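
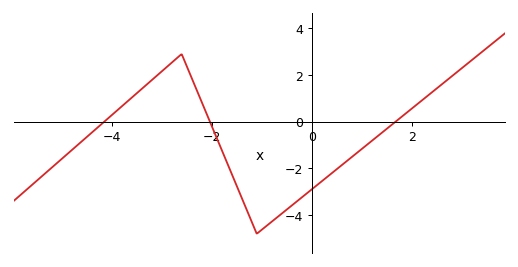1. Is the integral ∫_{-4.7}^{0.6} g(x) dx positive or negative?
negative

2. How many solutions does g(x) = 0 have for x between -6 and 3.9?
3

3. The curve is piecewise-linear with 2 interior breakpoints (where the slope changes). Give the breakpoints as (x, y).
(-2.6, 2.9); (-1.1, -4.8)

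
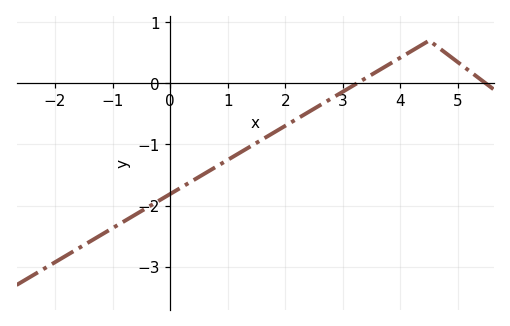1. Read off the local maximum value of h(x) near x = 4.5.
0.7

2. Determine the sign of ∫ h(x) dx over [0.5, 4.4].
negative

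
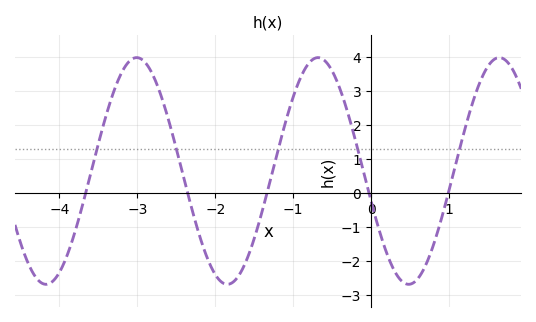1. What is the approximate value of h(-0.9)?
3.4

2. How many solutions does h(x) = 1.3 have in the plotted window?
5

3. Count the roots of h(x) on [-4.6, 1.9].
5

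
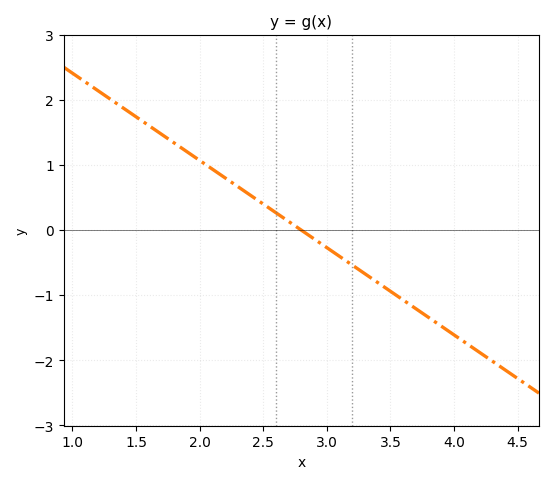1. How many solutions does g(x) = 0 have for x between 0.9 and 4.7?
1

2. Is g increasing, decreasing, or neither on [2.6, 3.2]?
decreasing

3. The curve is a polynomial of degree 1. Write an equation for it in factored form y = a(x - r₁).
y = -1.34(x - 2.8)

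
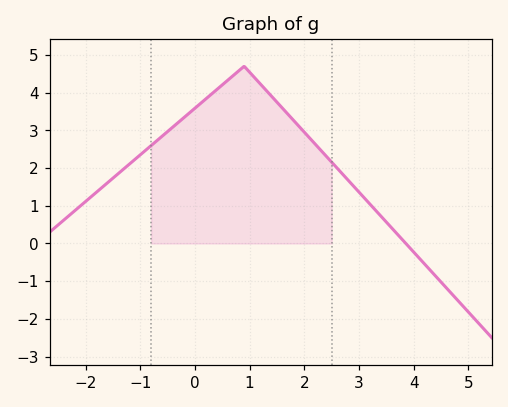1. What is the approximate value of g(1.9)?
3.11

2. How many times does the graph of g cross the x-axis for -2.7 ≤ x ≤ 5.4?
1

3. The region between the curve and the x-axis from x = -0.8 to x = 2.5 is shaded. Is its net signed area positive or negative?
positive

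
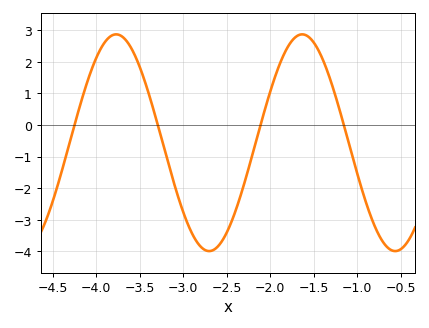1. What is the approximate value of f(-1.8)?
2.47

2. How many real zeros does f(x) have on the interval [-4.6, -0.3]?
4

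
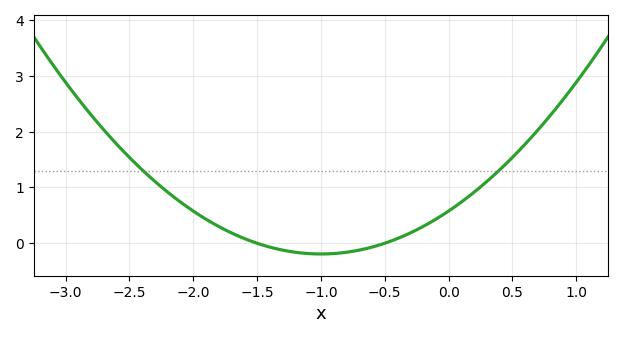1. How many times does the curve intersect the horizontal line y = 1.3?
2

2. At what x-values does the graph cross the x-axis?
-1.5, -0.5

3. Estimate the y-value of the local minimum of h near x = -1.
-0.2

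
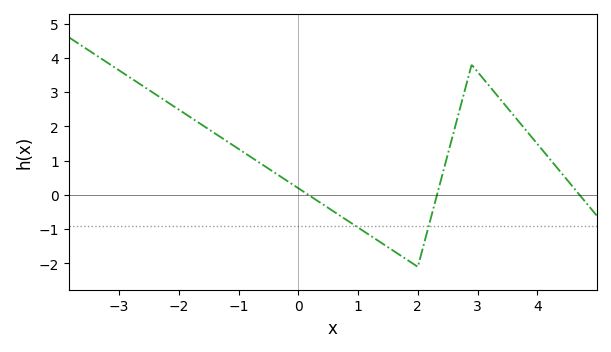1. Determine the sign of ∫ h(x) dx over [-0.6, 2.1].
negative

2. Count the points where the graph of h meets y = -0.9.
2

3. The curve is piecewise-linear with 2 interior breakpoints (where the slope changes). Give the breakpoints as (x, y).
(2, -2.1); (2.9, 3.8)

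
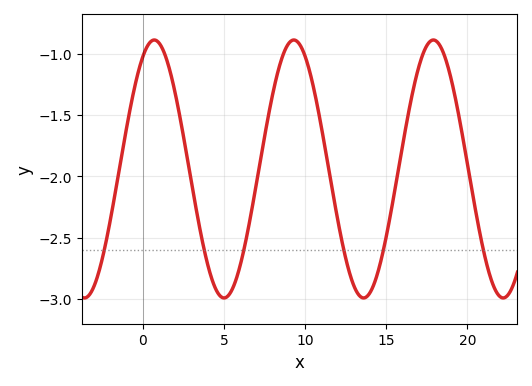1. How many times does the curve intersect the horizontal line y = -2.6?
6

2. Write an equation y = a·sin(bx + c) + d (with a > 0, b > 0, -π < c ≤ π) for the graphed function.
y = 1.05sin(0.73x + 1.06) - 1.94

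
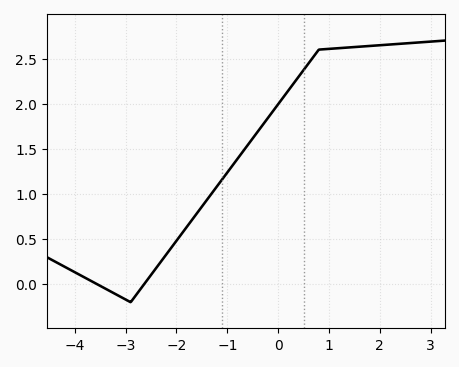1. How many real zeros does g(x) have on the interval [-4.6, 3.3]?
2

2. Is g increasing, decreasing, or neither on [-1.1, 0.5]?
increasing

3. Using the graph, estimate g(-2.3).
0.254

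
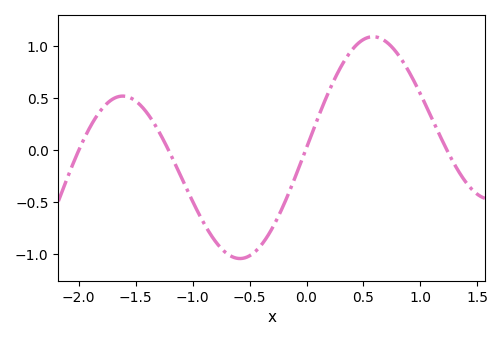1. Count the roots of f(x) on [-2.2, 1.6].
4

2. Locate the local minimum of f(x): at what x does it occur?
-0.583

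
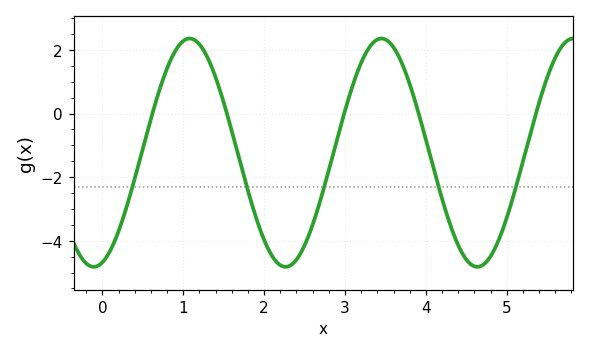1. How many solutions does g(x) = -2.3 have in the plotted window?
5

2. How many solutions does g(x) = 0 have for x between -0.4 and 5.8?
5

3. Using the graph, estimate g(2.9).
-0.8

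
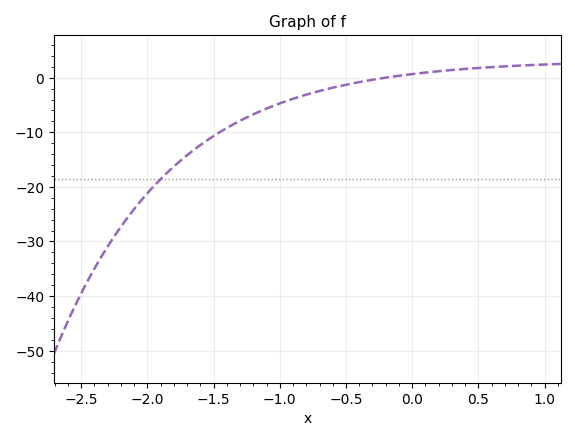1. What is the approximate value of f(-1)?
-4.71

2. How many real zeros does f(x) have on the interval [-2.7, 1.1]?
1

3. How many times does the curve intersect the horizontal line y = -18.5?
1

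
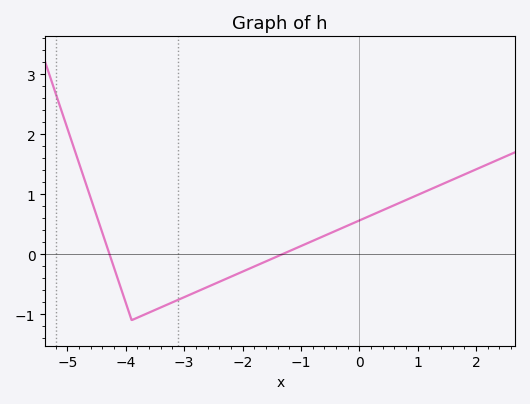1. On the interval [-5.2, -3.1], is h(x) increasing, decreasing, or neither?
neither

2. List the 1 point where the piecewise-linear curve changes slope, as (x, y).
(-3.9, -1.1)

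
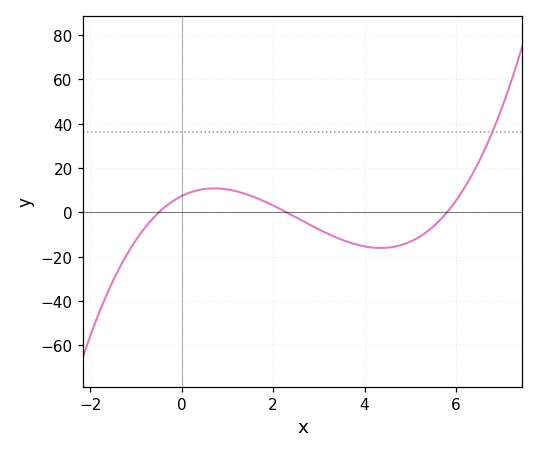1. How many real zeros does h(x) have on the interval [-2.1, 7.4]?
3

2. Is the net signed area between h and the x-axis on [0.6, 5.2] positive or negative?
negative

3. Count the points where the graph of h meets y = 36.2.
1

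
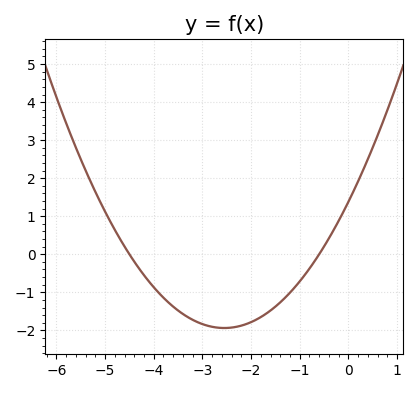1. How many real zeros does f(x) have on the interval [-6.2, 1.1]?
2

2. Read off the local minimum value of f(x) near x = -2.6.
-1.9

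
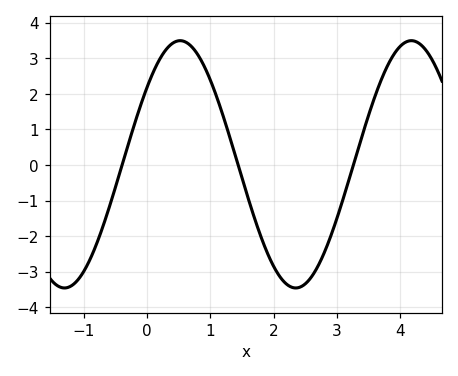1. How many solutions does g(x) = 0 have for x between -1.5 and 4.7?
3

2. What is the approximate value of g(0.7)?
3.34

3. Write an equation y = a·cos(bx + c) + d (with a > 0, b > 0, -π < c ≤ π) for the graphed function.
y = 3.48cos(1.72x - 0.902) + 0.02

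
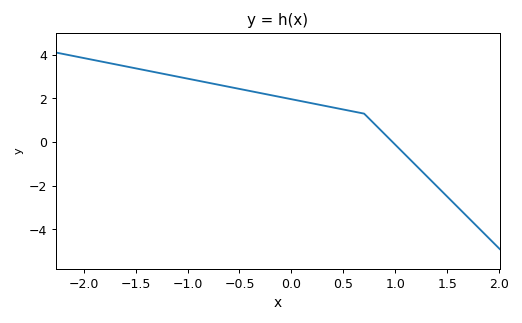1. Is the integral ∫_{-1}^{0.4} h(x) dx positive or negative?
positive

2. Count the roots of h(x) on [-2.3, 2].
1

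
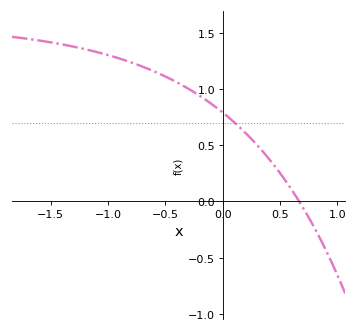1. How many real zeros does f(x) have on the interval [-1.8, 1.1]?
1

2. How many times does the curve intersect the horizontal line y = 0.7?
1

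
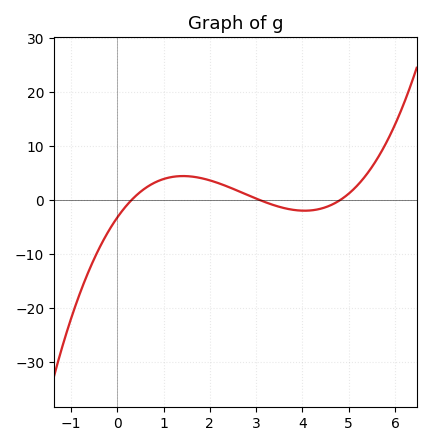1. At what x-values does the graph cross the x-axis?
0.3, 3.1, 4.8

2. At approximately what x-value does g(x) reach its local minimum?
4.05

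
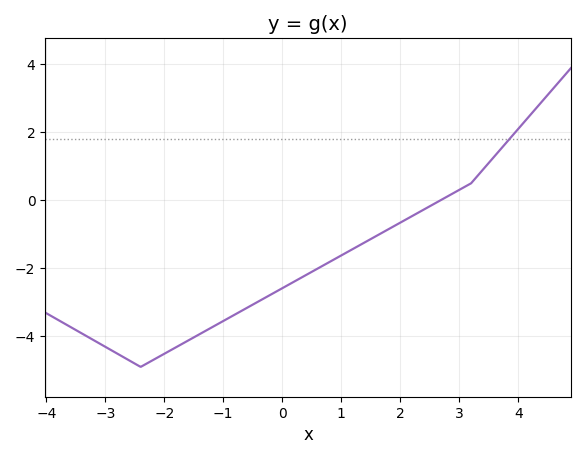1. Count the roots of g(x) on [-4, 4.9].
1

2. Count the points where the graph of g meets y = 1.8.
1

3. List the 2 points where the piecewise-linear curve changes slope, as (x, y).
(-2.4, -4.9); (3.2, 0.5)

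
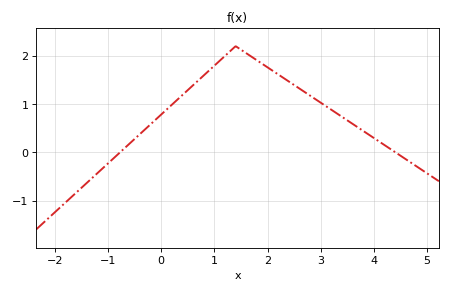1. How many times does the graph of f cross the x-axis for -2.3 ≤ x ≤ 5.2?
2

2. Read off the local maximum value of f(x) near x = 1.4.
2.2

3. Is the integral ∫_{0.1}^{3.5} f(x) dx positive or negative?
positive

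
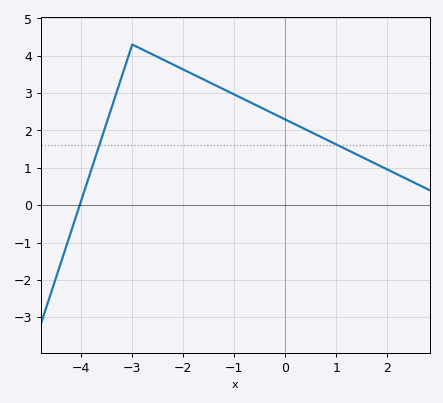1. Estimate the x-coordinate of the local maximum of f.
-3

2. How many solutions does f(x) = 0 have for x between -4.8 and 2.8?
1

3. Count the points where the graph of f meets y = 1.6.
2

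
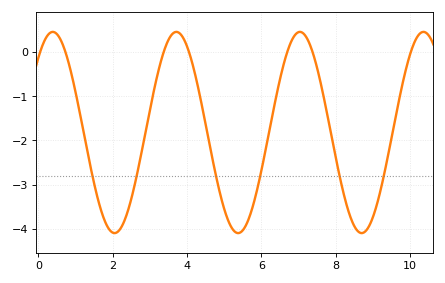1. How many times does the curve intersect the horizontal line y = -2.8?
6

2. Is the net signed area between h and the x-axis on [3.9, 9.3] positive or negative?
negative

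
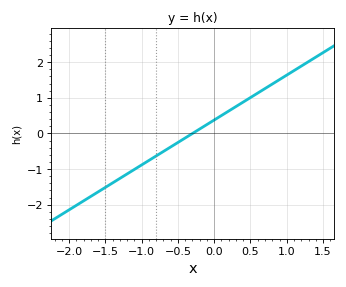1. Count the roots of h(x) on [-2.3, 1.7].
1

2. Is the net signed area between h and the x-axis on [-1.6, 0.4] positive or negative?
negative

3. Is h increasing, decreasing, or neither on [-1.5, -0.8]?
increasing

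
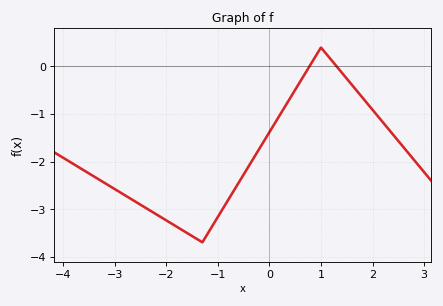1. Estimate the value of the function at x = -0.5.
-2.3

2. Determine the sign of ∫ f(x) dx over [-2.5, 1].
negative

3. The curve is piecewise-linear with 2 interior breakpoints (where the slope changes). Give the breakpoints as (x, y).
(-1.3, -3.7); (1, 0.4)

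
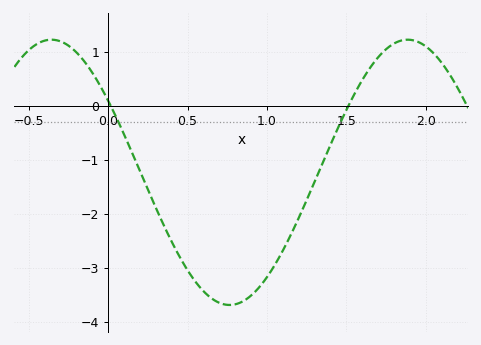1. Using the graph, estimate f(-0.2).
1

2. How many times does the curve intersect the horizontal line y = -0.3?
2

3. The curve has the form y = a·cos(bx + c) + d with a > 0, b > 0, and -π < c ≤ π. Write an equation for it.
y = 2.46cos(2.8x + 1) - 1.23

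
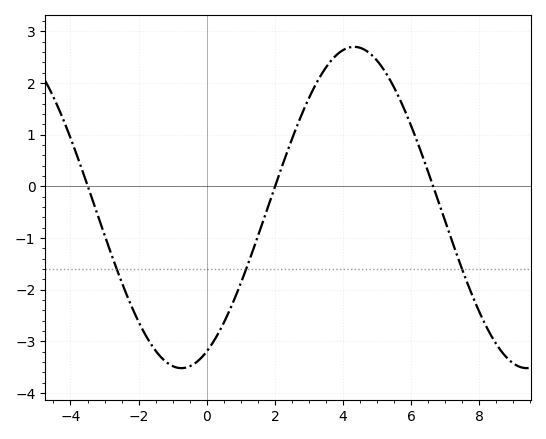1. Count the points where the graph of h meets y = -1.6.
3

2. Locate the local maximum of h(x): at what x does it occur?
4.4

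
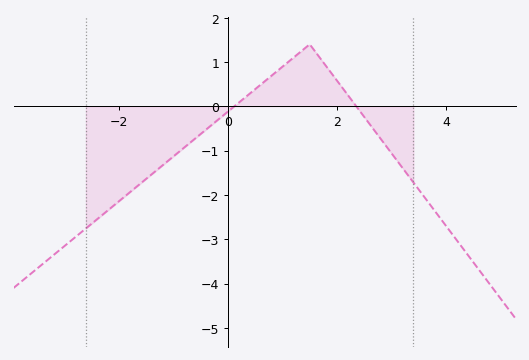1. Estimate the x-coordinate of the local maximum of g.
1.5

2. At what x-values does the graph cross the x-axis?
0.119, 2.35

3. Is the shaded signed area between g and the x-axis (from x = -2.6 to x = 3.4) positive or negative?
negative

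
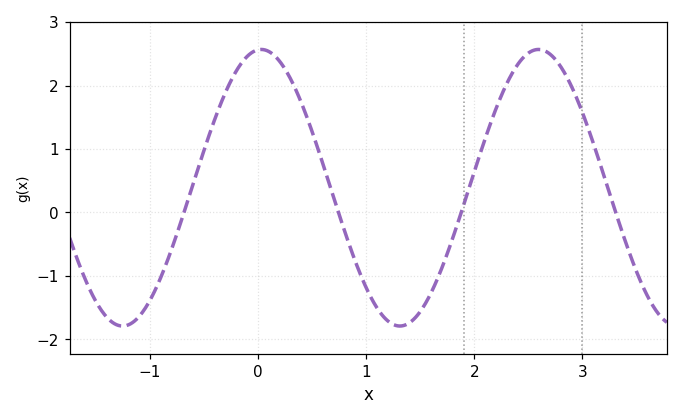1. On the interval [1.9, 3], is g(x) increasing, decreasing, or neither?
neither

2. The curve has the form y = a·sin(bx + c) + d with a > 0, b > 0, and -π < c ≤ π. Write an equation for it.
y = 2.18sin(2.45x + 1.5) + 0.39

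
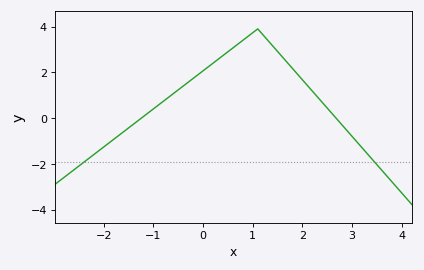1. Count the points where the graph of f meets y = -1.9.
2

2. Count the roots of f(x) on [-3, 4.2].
2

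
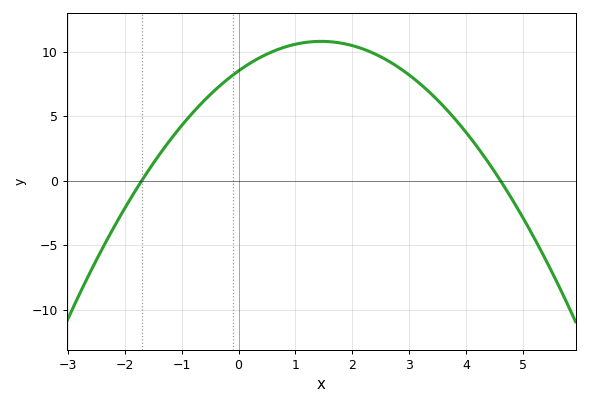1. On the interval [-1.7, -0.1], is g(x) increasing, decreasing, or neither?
increasing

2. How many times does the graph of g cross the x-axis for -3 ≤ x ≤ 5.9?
2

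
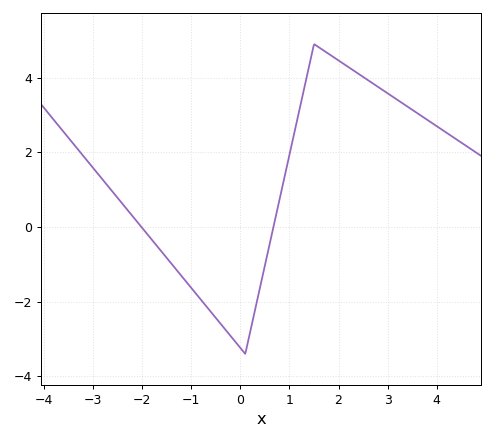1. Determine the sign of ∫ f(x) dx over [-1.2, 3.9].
positive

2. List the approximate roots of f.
-2.02, 0.673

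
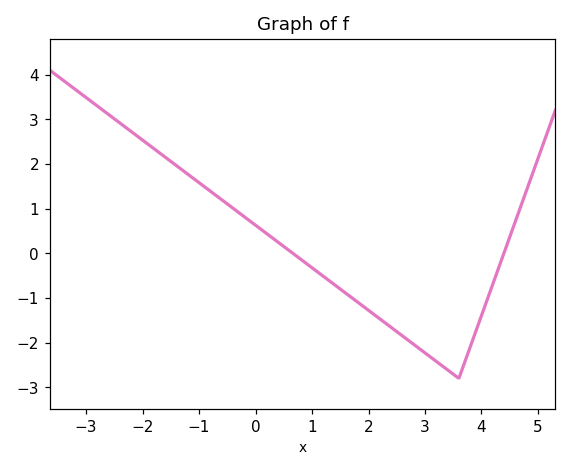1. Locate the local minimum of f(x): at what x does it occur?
3.6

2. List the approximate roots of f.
0.661, 4.4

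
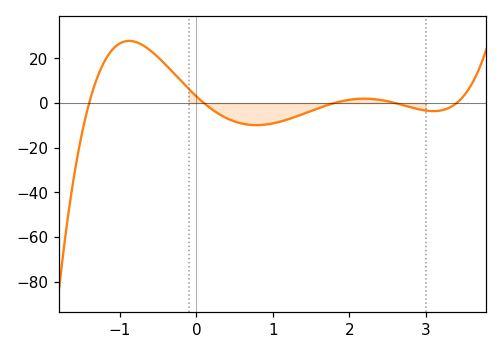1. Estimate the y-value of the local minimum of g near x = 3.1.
-3.61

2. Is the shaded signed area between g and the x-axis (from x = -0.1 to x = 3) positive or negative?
negative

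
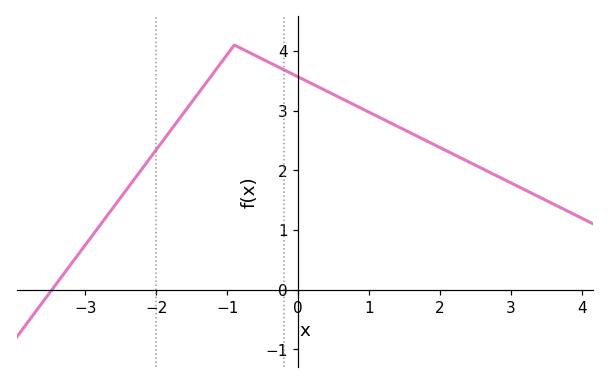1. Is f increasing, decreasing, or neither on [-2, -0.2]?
neither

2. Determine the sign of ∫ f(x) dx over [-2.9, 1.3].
positive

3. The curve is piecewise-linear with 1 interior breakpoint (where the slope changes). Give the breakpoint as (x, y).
(-0.9, 4.1)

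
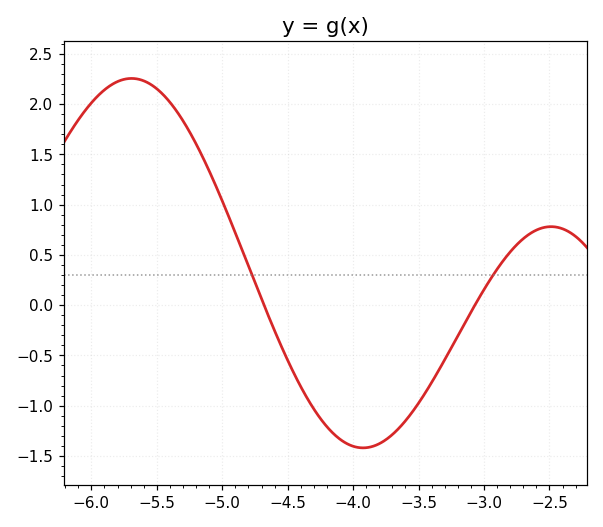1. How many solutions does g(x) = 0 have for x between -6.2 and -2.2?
2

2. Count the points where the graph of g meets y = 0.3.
2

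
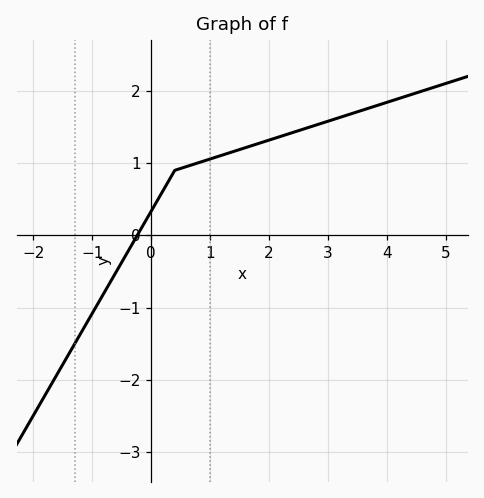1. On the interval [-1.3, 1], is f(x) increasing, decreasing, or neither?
increasing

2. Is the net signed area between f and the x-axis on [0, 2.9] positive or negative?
positive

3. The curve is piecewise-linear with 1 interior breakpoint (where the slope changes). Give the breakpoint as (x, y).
(0.4, 0.9)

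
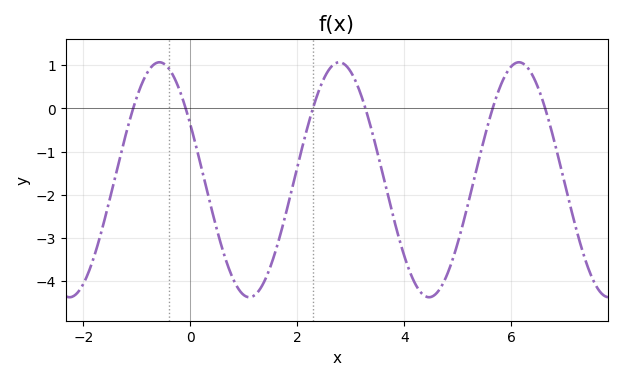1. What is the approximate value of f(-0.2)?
0.4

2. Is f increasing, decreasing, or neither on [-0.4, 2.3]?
neither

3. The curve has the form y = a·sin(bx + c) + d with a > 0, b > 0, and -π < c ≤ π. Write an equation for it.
y = 2.72sin(1.9x + 2.7) - 1.65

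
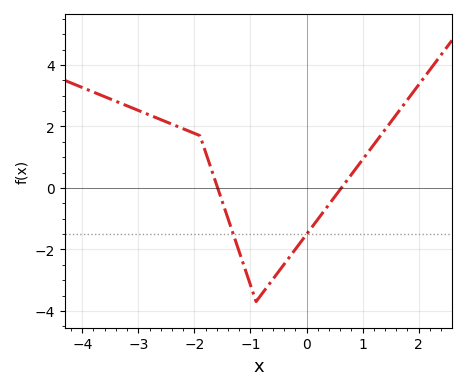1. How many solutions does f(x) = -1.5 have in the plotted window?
2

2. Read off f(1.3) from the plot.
1.65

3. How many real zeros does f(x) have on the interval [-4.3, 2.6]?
2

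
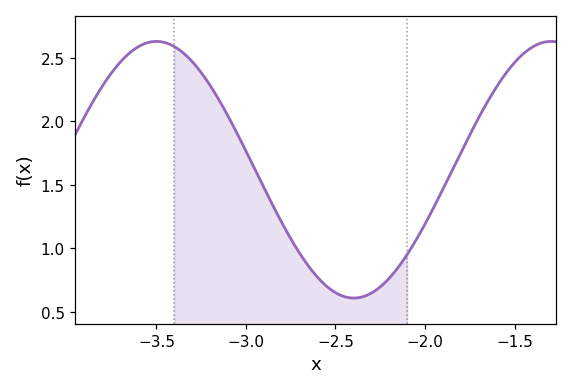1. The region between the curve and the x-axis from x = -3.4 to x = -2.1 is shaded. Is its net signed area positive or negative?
positive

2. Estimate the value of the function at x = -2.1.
0.952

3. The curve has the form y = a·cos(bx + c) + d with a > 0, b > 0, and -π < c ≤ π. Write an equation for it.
y = 1.01cos(2.85x - 2.59) + 1.62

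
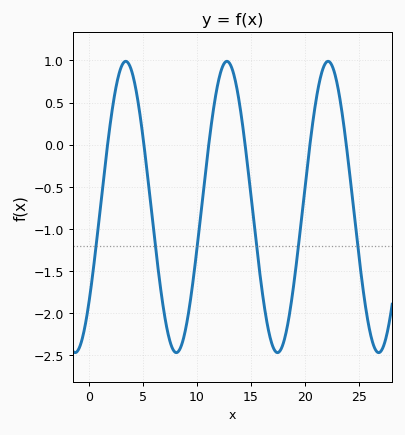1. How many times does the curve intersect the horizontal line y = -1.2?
6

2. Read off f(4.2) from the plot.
0.75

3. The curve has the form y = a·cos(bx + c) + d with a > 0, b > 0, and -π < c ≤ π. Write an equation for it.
y = 1.73cos(0.67x - 2.3) - 0.74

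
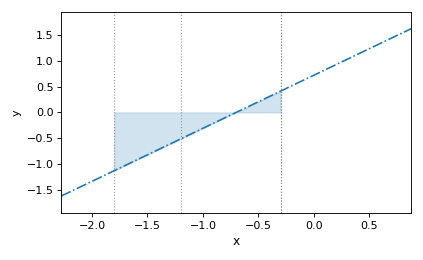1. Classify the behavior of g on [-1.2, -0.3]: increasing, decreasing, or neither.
increasing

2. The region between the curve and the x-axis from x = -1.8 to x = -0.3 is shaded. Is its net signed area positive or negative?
negative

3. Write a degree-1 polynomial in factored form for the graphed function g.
y = 1.03(x + 0.7)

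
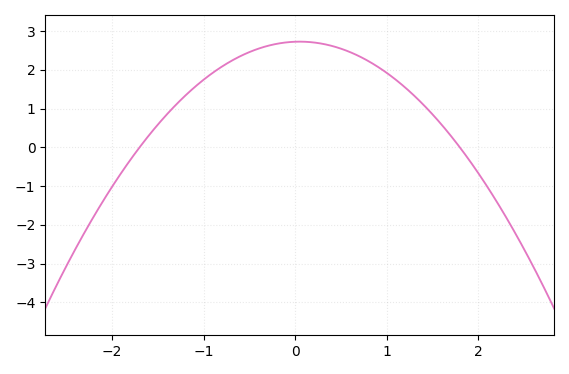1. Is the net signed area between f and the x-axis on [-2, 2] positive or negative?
positive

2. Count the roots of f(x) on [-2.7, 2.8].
2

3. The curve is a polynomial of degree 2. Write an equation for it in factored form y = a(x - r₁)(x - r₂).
y = -0.89(x + 1.7)(x - 1.8)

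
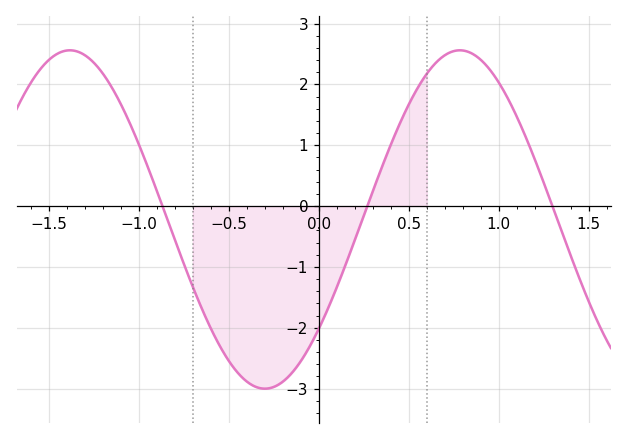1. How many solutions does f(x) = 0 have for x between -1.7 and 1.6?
3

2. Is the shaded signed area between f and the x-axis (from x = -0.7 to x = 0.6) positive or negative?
negative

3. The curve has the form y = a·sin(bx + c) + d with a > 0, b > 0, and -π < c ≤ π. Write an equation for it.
y = 2.78sin(2.9x - 0.702) - 0.22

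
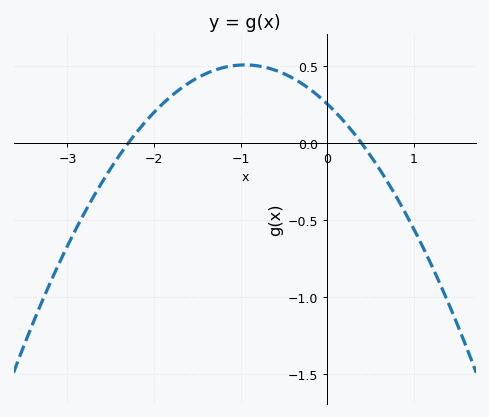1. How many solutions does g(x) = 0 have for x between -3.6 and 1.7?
2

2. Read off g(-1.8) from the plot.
0.3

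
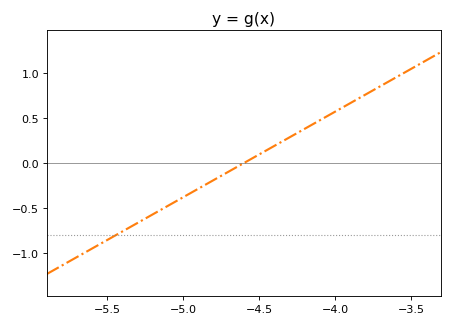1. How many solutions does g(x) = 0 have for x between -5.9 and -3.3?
1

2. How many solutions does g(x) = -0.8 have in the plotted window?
1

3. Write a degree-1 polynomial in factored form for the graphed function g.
y = 0.95(x + 4.6)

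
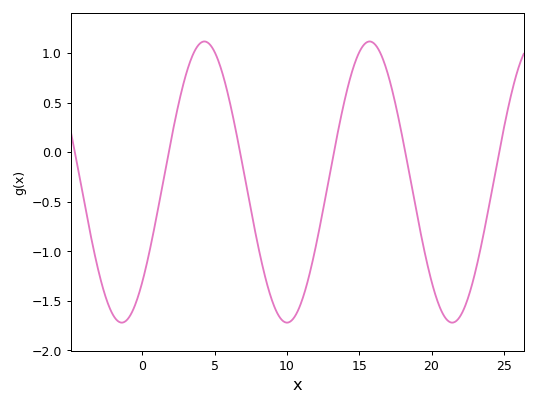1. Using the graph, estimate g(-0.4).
-1.5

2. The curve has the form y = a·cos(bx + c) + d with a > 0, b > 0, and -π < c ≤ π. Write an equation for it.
y = 1.42cos(0.55x - 2.36) - 0.3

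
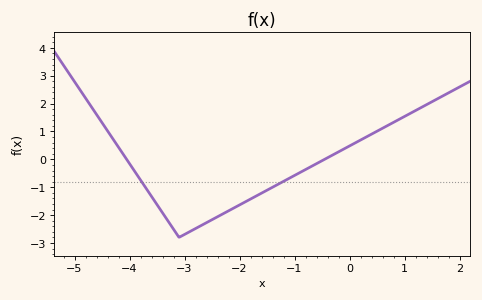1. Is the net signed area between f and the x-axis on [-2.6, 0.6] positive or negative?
negative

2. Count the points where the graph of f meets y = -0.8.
2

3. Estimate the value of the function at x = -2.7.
-2.4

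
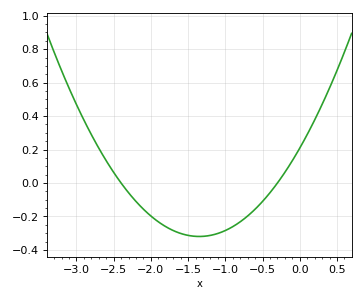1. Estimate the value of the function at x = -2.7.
0.209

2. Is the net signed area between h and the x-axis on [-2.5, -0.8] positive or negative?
negative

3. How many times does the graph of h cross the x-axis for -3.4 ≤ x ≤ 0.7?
2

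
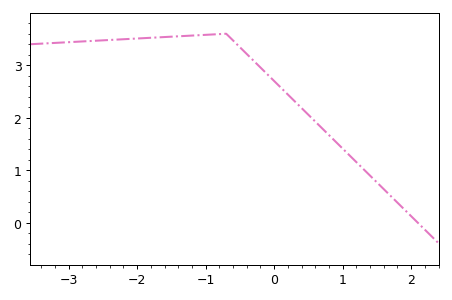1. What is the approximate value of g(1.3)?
1.03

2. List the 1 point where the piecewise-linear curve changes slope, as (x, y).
(-0.7, 3.6)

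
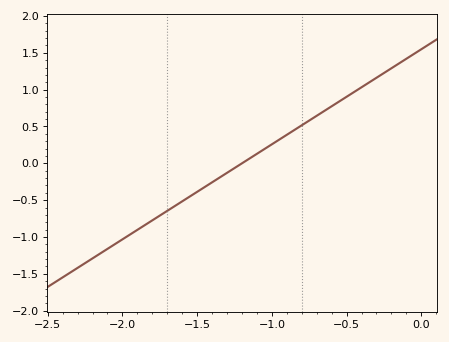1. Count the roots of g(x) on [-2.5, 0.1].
1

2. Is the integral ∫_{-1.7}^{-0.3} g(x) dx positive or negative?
positive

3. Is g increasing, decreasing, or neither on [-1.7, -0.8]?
increasing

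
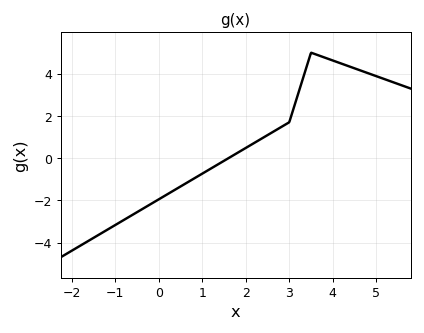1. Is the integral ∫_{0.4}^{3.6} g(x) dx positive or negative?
positive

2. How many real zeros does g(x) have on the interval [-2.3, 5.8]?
1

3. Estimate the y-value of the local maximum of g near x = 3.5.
5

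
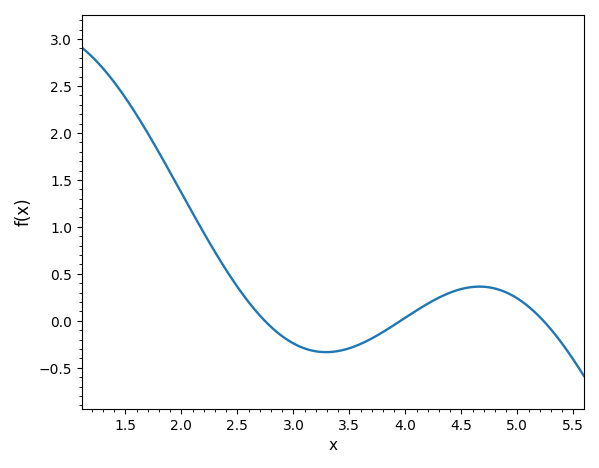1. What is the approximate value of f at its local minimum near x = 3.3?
-0.35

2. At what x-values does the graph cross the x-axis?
2.7, 4, 5.2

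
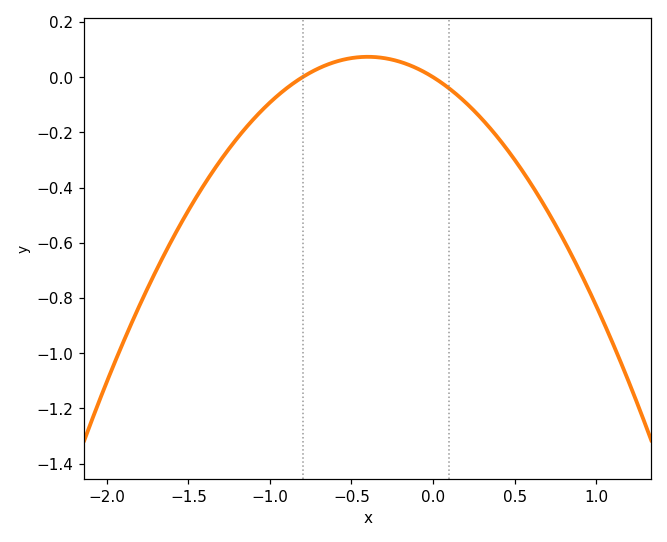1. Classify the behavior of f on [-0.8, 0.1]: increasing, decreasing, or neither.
neither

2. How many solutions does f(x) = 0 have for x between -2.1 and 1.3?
2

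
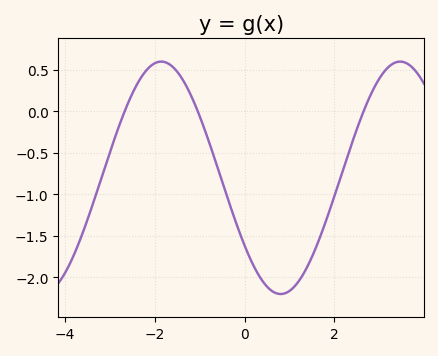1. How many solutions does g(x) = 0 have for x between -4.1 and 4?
3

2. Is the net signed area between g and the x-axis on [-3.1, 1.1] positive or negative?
negative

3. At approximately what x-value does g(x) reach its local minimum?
0.804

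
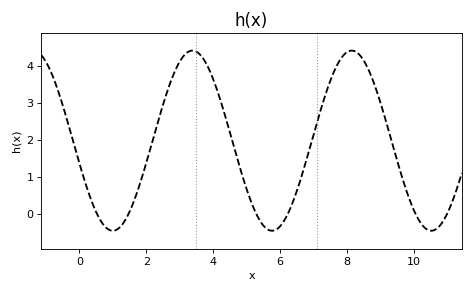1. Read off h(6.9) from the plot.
1.82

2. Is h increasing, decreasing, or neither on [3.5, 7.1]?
neither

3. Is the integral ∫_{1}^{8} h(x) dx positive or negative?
positive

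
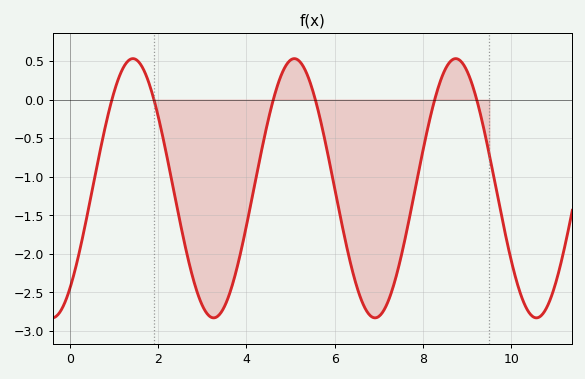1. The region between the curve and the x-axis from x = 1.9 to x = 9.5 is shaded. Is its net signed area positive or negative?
negative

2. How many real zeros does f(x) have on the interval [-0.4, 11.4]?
6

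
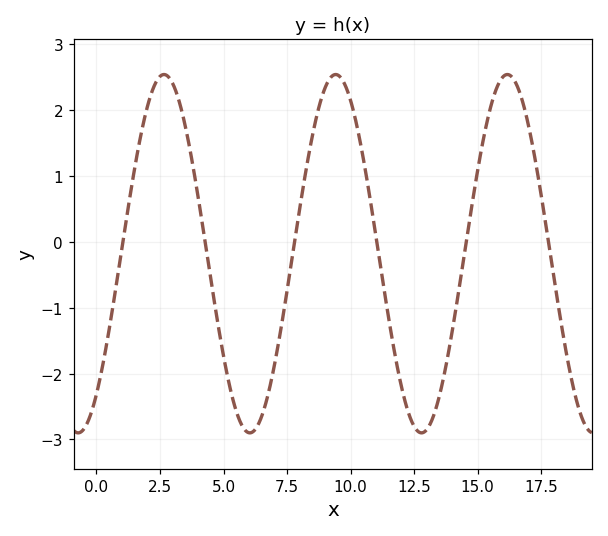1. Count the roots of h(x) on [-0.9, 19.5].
6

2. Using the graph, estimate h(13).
-2.85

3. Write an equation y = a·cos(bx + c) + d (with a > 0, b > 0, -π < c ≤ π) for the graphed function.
y = 2.72cos(0.93x - 2.47) - 0.18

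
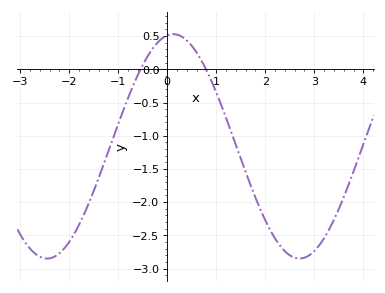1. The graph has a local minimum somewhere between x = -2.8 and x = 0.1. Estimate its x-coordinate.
-2.5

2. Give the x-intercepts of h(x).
-0.5, 0.8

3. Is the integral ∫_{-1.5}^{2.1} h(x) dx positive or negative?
negative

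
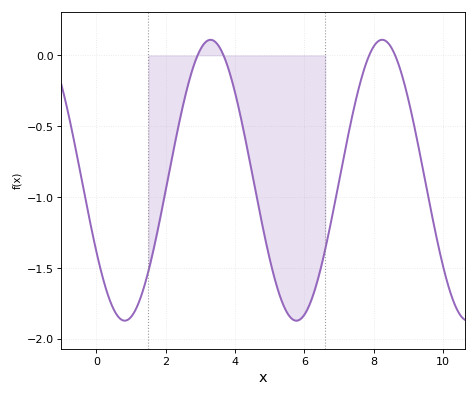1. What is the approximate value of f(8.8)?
-0.131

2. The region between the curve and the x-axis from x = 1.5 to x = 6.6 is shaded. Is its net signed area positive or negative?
negative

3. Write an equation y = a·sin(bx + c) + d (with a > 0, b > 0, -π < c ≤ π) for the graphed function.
y = 0.99sin(1.27x - 2.61) - 0.88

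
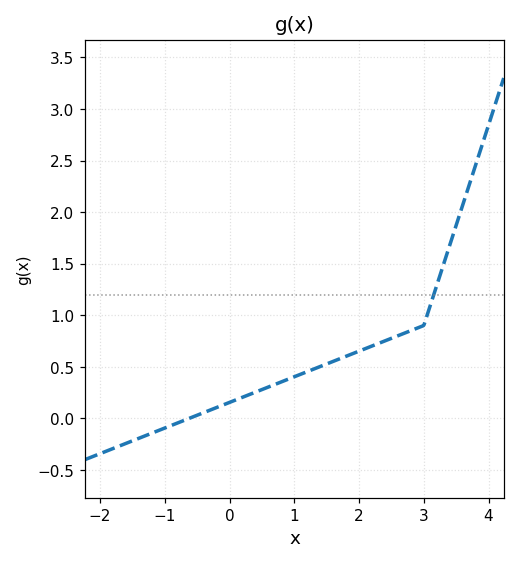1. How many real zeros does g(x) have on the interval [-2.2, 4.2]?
1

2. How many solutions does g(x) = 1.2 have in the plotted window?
1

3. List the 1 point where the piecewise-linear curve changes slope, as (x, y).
(3, 0.9)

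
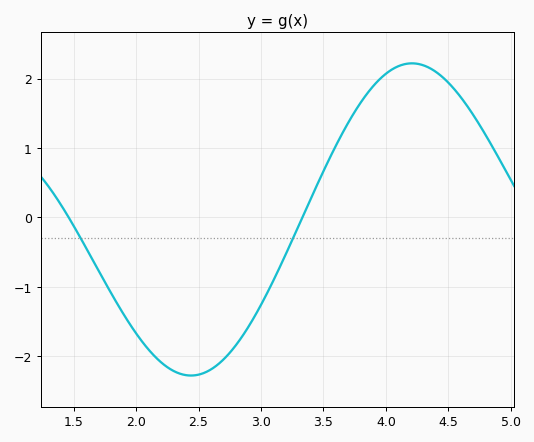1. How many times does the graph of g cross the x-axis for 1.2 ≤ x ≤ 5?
2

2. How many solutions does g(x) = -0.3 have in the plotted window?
2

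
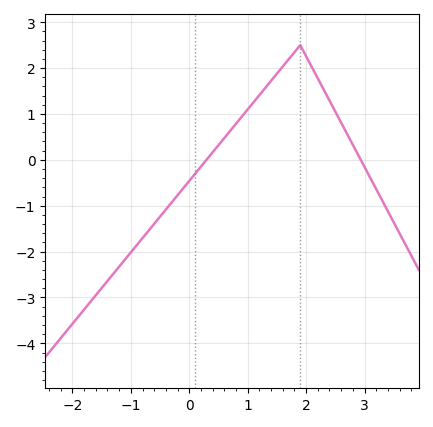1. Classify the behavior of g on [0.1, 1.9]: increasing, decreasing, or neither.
increasing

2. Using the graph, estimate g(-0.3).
-0.9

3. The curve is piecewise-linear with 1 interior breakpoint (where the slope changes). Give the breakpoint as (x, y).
(1.9, 2.5)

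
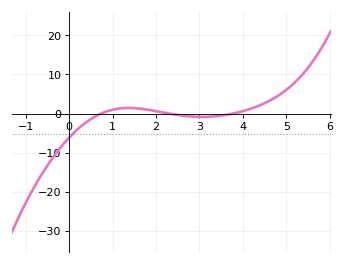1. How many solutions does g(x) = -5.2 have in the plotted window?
1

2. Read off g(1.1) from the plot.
1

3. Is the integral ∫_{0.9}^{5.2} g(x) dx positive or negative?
positive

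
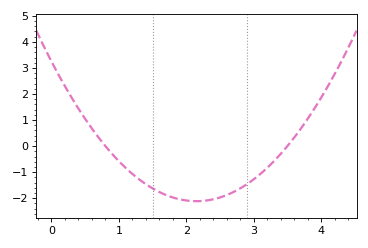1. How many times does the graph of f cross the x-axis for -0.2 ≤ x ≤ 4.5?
2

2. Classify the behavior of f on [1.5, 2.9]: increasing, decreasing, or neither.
neither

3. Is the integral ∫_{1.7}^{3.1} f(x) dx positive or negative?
negative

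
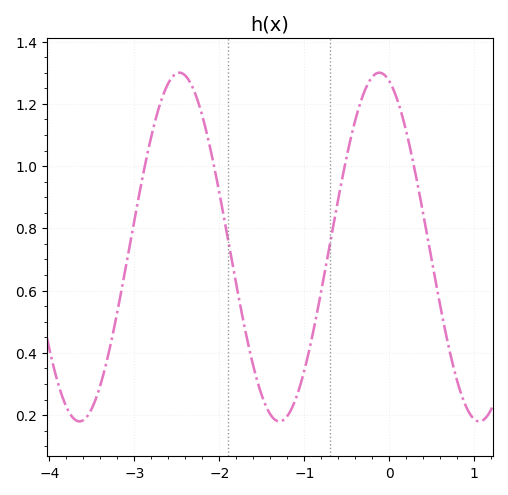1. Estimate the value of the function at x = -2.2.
1.16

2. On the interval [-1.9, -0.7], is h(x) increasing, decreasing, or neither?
neither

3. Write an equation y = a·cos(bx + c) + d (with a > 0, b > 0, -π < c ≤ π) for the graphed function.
y = 0.56cos(2.7x + 0.31) + 0.74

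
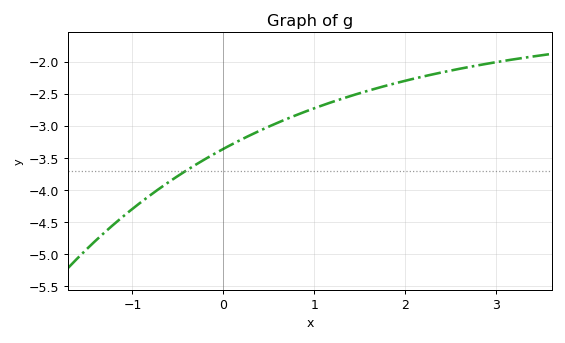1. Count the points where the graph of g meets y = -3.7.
1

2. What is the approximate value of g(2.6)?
-2.1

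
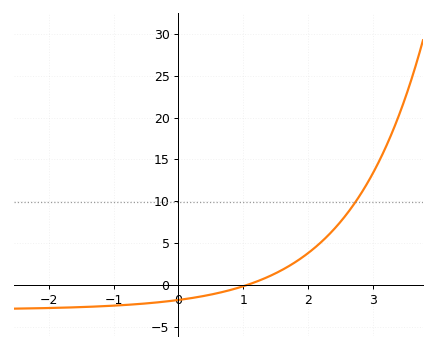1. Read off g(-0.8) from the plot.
-2.37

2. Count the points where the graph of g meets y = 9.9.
1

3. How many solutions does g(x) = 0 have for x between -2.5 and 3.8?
1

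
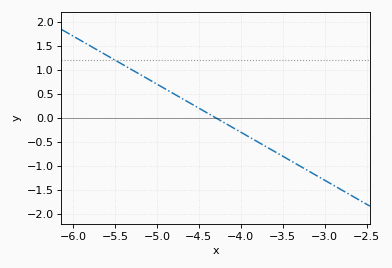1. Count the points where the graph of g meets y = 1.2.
1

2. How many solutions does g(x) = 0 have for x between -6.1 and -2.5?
1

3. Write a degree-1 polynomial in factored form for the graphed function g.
y = -1(x + 4.3)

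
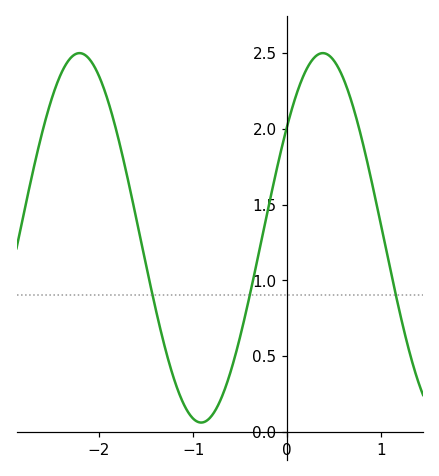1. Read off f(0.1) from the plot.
2.25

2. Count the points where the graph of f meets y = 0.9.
3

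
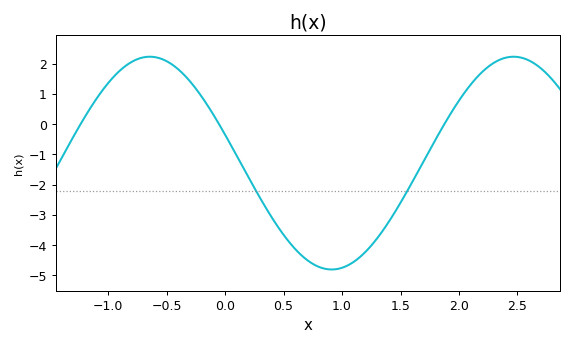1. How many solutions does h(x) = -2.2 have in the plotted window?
2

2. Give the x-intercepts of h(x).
-1.24, -0.052, 1.87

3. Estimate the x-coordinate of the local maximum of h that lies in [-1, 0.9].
-0.644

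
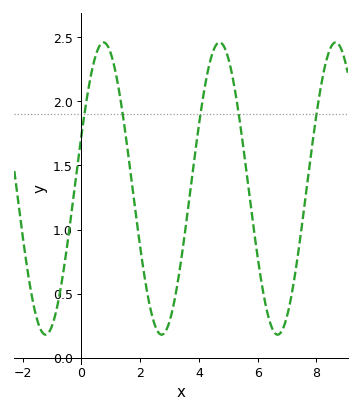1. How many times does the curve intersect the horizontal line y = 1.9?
5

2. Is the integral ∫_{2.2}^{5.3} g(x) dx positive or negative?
positive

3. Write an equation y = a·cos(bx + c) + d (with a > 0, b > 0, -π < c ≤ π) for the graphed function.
y = 1.14cos(1.6x - 1.2) + 1.32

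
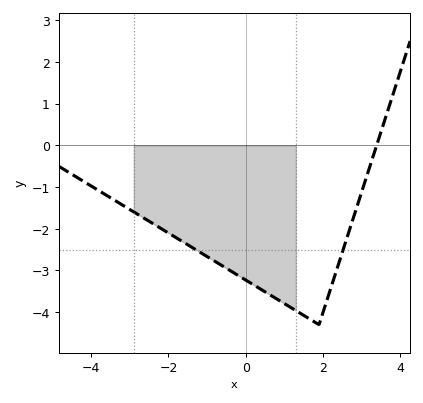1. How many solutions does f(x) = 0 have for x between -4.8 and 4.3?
1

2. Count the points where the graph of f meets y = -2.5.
2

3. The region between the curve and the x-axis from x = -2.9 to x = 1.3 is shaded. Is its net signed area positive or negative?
negative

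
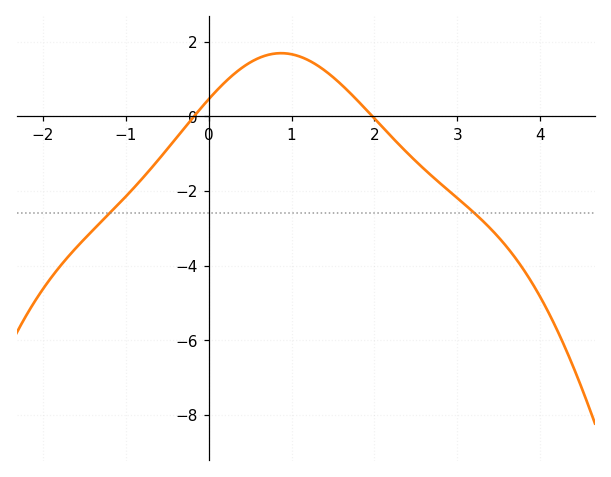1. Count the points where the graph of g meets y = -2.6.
2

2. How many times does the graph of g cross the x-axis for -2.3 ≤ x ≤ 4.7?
2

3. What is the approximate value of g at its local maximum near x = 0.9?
1.6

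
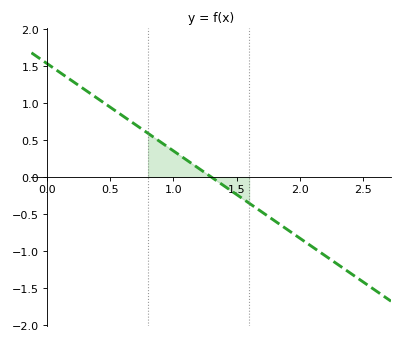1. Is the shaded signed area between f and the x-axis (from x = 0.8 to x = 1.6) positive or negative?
positive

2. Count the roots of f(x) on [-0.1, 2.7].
1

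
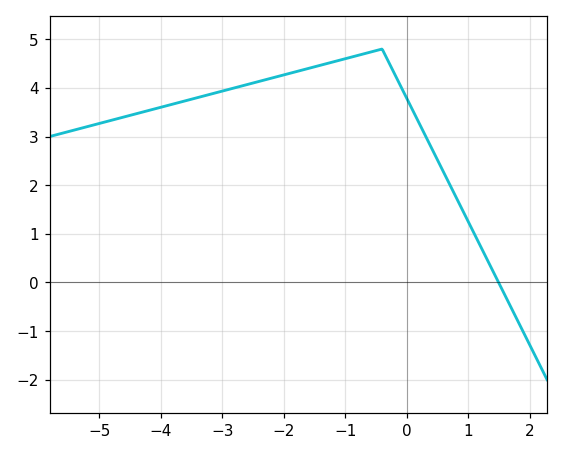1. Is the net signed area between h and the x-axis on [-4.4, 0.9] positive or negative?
positive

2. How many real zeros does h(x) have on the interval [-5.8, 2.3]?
1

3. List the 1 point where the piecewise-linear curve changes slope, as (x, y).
(-0.4, 4.8)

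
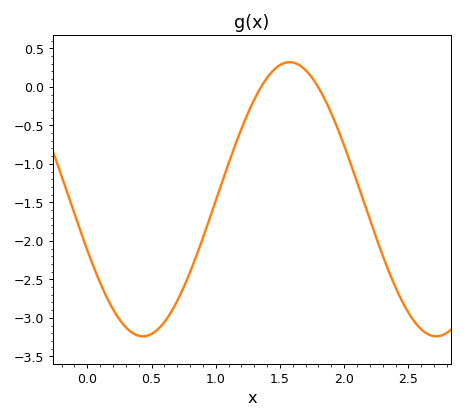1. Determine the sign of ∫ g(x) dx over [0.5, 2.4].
negative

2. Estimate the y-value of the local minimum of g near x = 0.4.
-3.25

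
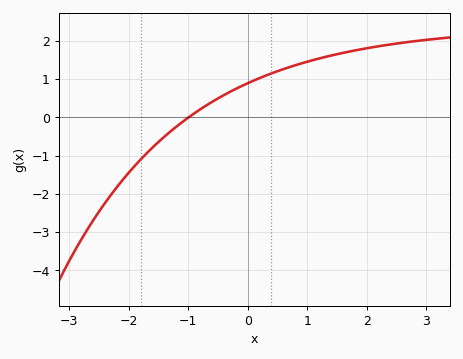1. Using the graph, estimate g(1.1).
1.5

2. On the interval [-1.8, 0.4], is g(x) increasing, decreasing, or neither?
increasing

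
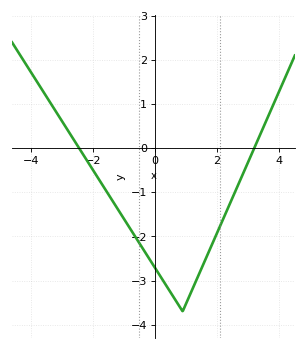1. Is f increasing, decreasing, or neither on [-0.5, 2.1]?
neither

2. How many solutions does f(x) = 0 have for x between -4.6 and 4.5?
2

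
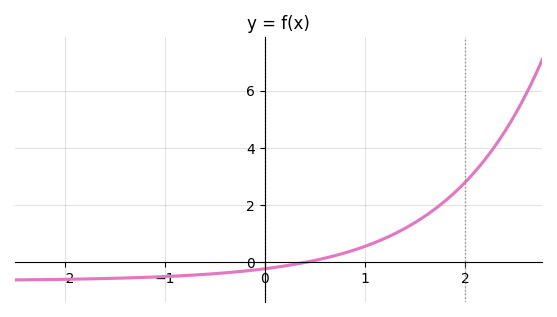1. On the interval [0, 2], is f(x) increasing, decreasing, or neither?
increasing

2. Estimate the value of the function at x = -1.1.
-0.508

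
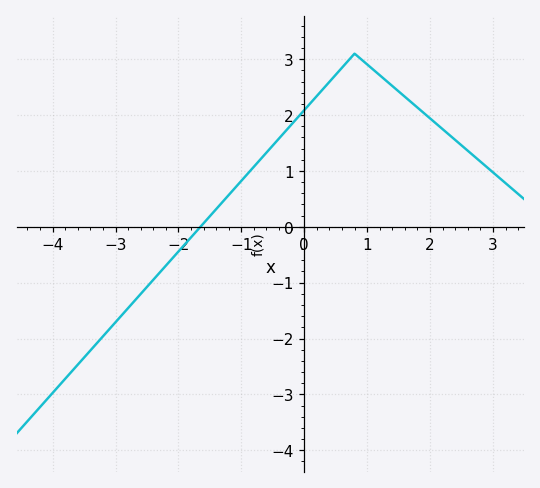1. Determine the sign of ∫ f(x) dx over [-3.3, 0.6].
positive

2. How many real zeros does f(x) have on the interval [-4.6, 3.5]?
1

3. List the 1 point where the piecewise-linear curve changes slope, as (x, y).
(0.8, 3.1)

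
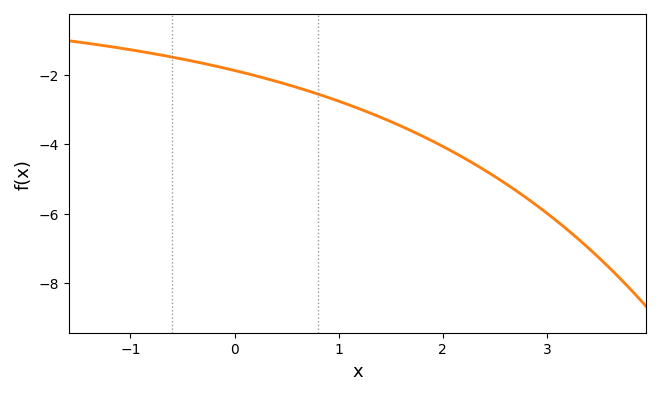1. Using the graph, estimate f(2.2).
-4.39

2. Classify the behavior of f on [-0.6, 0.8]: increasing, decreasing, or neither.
decreasing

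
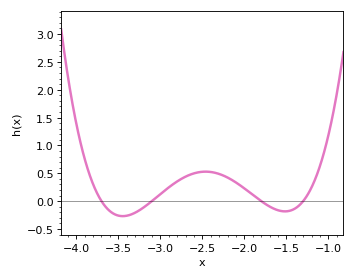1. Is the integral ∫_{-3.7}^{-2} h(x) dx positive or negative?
positive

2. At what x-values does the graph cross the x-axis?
-3.7, -3.1, -1.8, -1.3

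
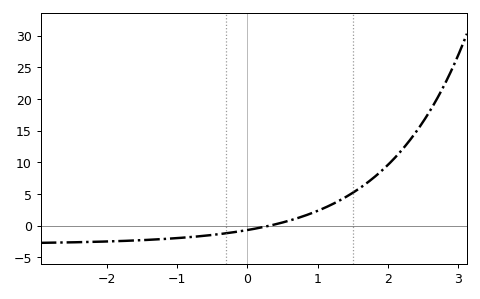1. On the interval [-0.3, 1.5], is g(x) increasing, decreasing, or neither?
increasing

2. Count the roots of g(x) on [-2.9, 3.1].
1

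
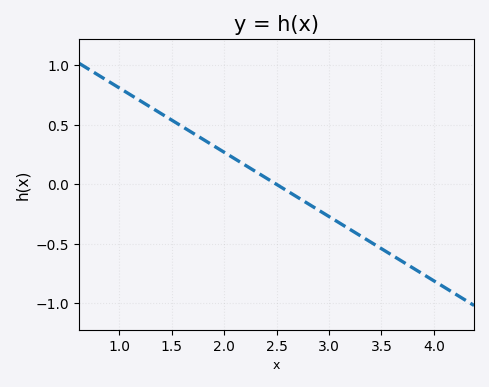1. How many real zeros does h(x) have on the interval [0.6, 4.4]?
1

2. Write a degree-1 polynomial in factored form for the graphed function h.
y = -0.54(x - 2.5)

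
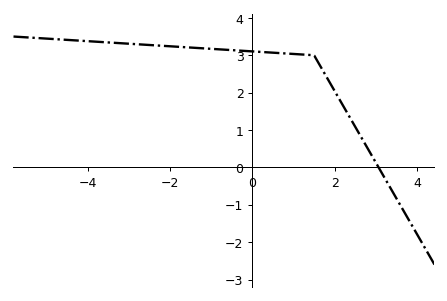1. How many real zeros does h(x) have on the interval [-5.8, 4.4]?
1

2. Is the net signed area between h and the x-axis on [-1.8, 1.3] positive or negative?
positive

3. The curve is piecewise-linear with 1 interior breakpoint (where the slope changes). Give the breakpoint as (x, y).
(1.5, 3)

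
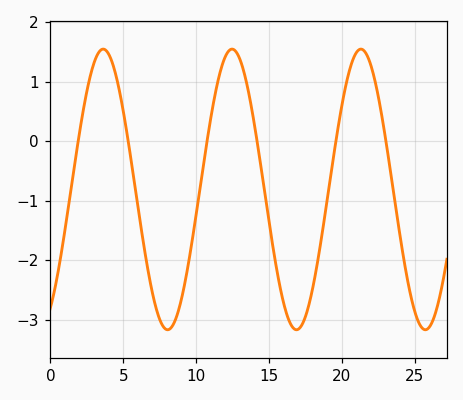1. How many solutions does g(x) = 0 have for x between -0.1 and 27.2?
6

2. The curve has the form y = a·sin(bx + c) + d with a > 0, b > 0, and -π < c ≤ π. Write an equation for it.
y = 2.36sin(0.71x - 1) - 0.81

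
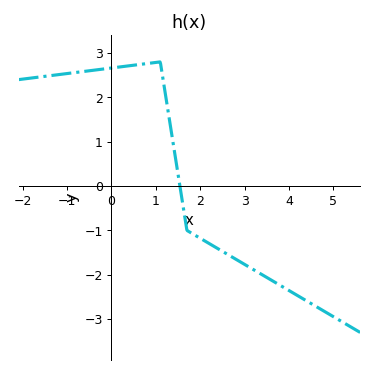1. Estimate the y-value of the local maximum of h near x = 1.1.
2.8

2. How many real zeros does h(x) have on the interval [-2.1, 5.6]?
1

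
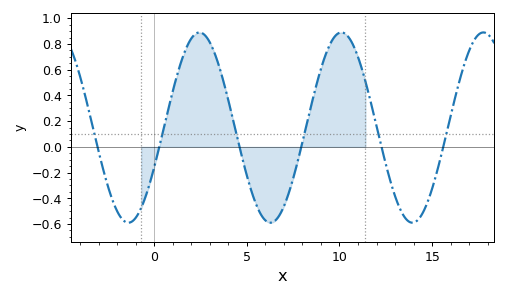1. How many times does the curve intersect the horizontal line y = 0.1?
6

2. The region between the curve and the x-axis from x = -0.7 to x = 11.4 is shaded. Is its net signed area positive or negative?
positive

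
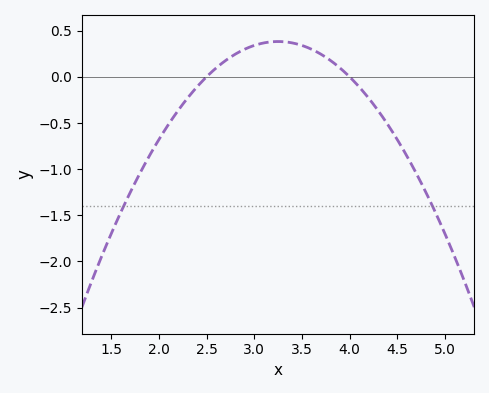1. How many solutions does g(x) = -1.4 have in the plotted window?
2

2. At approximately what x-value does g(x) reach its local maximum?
3.25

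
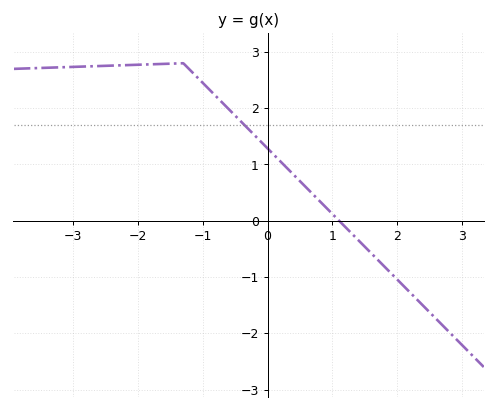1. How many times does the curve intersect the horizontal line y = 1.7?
1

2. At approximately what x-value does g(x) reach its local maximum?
-1.3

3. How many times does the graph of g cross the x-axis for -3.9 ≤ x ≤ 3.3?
1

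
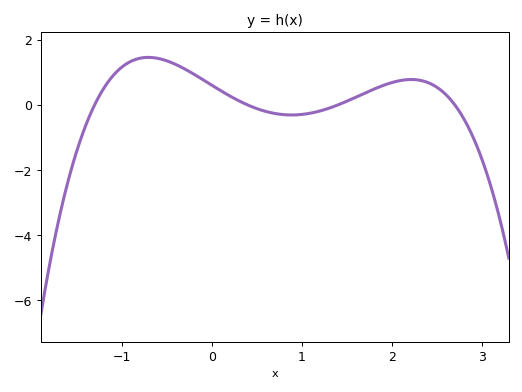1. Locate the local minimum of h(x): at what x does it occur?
0.9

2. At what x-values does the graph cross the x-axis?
-1.3, 0.4, 1.4, 2.7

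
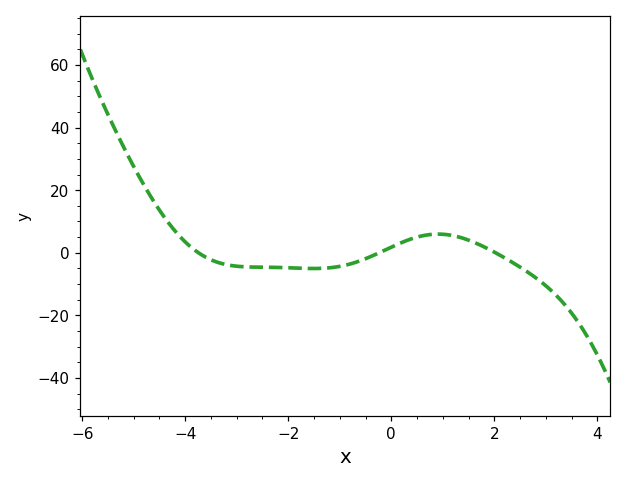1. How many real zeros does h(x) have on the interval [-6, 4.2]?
3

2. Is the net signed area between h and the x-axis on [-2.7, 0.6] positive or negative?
negative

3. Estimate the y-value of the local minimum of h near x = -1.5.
-6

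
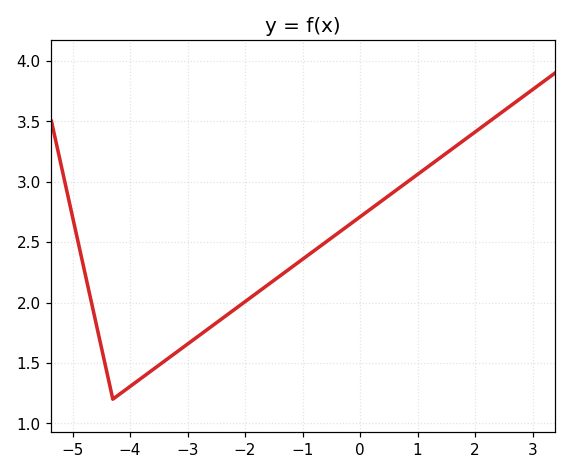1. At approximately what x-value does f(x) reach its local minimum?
-4.2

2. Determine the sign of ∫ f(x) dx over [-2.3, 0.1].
positive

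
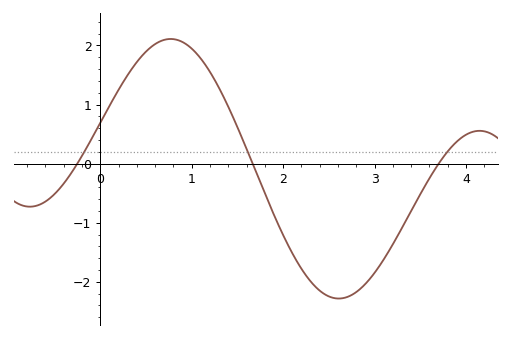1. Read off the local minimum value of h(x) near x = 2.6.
-2.3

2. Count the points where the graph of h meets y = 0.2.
3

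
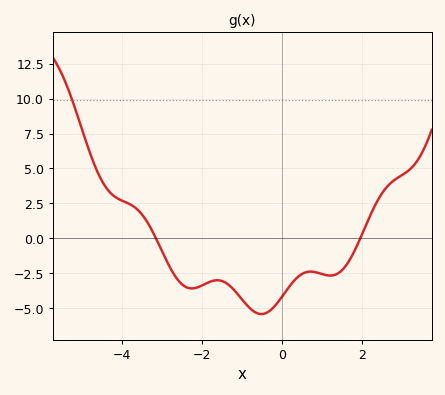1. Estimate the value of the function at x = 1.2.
-2.5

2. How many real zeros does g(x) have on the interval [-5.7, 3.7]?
2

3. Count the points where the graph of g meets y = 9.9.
1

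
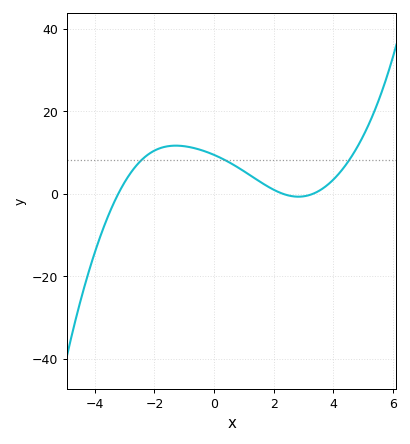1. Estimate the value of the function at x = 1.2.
4.58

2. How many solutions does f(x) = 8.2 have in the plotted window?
3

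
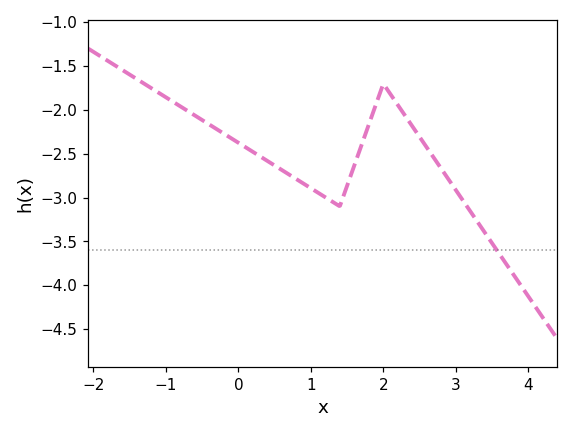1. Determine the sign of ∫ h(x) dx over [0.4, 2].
negative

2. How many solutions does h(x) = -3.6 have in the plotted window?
1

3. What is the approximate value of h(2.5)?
-2.31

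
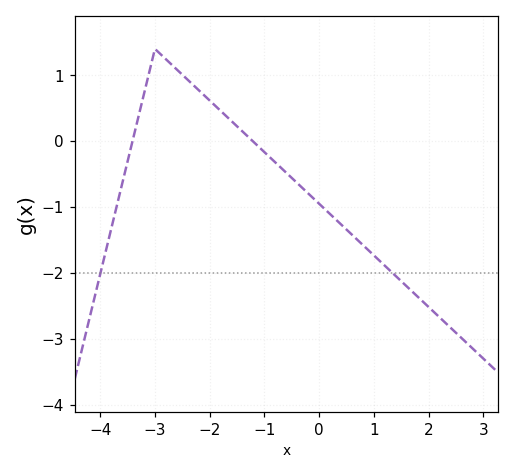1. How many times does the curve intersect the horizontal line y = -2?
2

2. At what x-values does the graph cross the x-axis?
-3.4, -1.2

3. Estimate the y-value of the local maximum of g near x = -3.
1.4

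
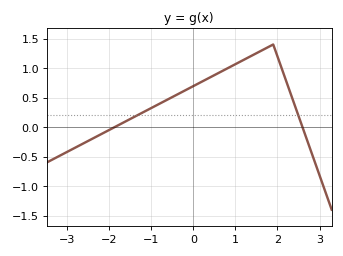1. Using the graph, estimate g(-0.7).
0.45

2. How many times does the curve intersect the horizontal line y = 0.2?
2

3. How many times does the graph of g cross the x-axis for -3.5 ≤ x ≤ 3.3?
2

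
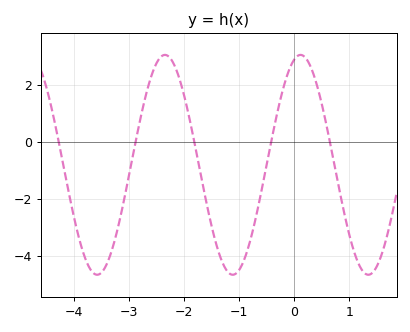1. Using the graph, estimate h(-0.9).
-4.09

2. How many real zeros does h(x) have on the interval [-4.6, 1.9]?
5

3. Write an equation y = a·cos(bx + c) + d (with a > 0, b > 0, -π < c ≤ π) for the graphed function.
y = 3.87cos(2.55x - 0.29) - 0.8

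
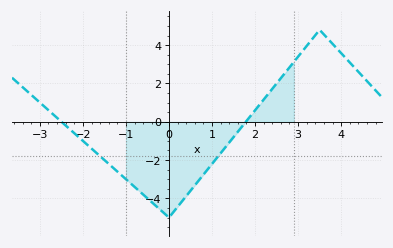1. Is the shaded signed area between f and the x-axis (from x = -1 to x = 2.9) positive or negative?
negative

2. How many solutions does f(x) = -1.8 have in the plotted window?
2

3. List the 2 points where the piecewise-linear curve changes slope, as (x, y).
(0, -5); (3.5, 4.8)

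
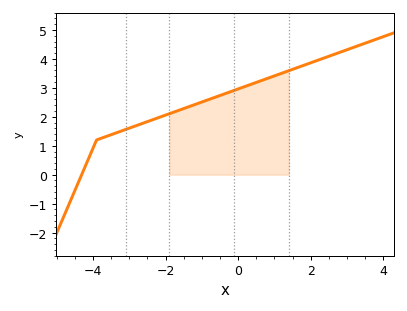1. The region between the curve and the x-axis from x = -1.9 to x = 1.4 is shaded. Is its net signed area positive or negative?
positive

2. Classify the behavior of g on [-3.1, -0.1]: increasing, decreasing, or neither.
increasing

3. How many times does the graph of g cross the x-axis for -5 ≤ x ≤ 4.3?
1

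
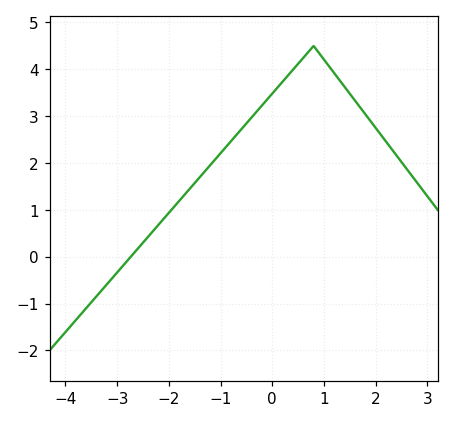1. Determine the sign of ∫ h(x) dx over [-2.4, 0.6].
positive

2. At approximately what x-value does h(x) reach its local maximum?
0.801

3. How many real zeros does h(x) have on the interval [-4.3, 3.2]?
1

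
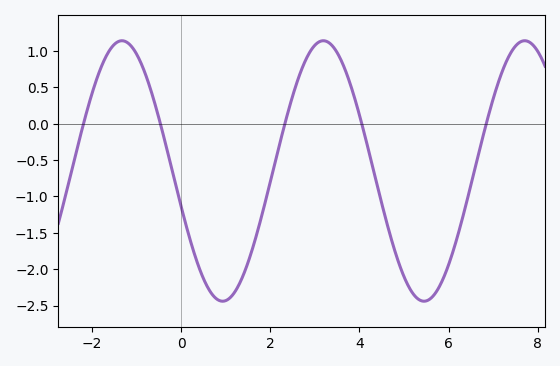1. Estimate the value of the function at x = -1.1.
1.05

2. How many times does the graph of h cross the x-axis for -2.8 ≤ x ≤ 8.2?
5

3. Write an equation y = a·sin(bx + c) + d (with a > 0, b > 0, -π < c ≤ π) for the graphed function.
y = 1.79sin(1.4x - 2.9) - 0.65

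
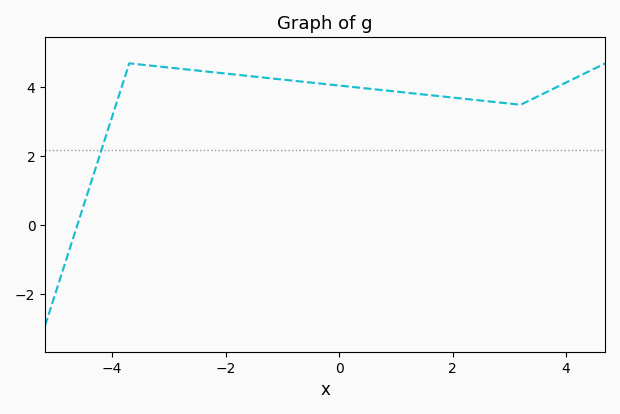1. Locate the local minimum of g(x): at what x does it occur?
3.2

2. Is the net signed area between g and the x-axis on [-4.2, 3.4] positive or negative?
positive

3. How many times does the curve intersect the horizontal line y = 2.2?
1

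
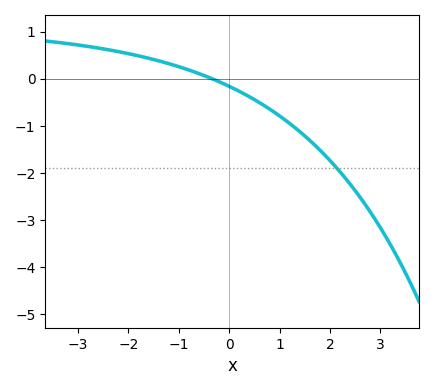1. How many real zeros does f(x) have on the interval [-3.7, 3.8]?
1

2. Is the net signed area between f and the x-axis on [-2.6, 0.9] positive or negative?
positive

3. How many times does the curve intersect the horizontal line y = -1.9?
1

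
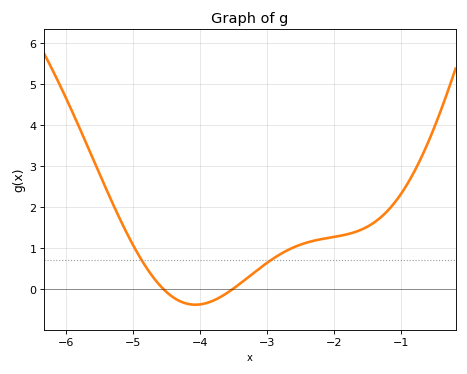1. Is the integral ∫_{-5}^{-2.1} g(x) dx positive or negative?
positive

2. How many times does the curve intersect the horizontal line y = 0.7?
2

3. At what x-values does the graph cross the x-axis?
-4.6, -3.5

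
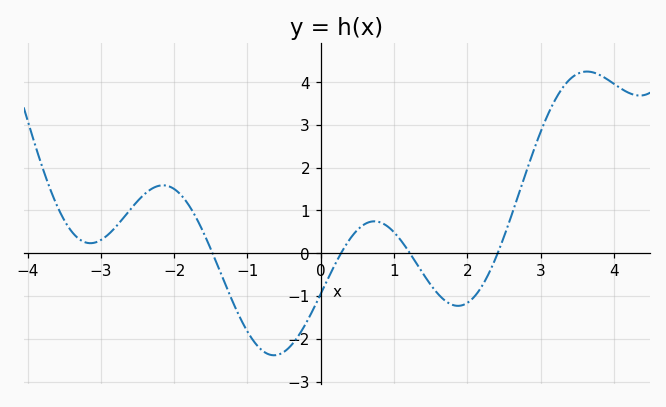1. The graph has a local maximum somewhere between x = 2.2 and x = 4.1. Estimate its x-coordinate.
3.63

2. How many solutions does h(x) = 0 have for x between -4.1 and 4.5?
4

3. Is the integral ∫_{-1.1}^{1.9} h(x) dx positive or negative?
negative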